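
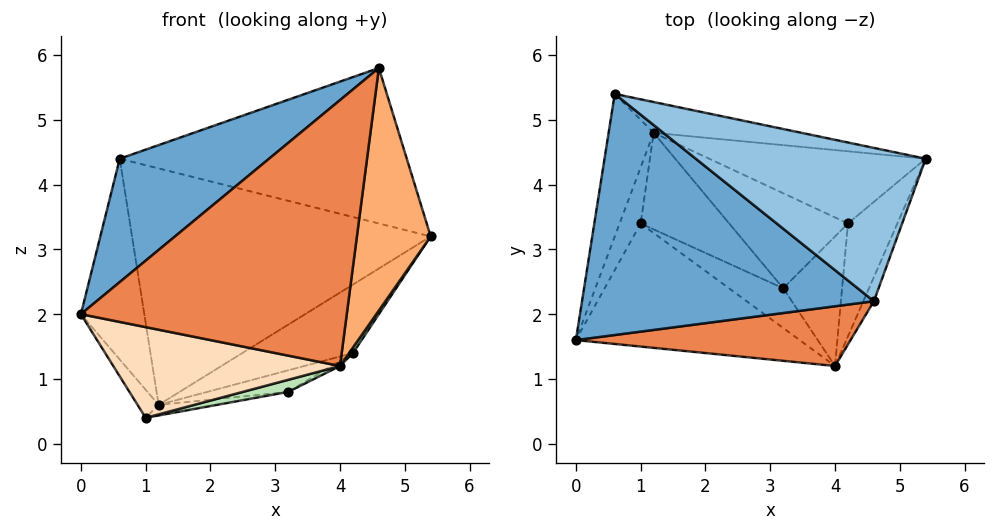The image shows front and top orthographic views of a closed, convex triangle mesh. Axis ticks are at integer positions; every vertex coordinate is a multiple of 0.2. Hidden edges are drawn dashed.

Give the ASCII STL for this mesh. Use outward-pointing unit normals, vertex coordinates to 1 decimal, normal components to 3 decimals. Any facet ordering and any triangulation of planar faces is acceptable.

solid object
 facet normal -0.560 -0.377 0.738
  outer loop
   vertex 4.6 2.2 5.8
   vertex 0.6 5.4 4.4
   vertex 0.0 1.6 2.0
  endloop
 endfacet
 facet normal 0.308 0.677 0.668
  outer loop
   vertex 4.6 2.2 5.8
   vertex 5.4 4.4 3.2
   vertex 0.6 5.4 4.4
  endloop
 endfacet
 facet normal -0.944 0.270 -0.192
  outer loop
   vertex 1.2 4.8 0.6
   vertex 0.0 1.6 2.0
   vertex 0.6 5.4 4.4
  endloop
 endfacet
 facet normal 0.172 0.977 -0.127
  outer loop
   vertex 1.2 4.8 0.6
   vertex 0.6 5.4 4.4
   vertex 5.4 4.4 3.2
  endloop
 endfacet
 facet normal -0.054 -0.974 0.219
  outer loop
   vertex 4.0 1.2 1.2
   vertex 4.6 2.2 5.8
   vertex 0.0 1.6 2.0
  endloop
 endfacet
 facet normal 0.924 -0.381 -0.038
  outer loop
   vertex 4.0 1.2 1.2
   vertex 5.4 4.4 3.2
   vertex 4.6 2.2 5.8
  endloop
 endfacet
 facet normal -0.913 0.183 -0.365
  outer loop
   vertex 1.0 3.4 0.4
   vertex 0.0 1.6 2.0
   vertex 1.2 4.8 0.6
  endloop
 endfacet
 facet normal -0.215 -0.579 -0.786
  outer loop
   vertex 1.0 3.4 0.4
   vertex 4.0 1.2 1.2
   vertex 0.0 1.6 2.0
  endloop
 endfacet
 facet normal 0.458 0.612 -0.645
  outer loop
   vertex 4.2 3.4 1.4
   vertex 1.2 4.8 0.6
   vertex 5.4 4.4 3.2
  endloop
 endfacet
 facet normal 0.839 -0.027 -0.544
  outer loop
   vertex 4.2 3.4 1.4
   vertex 5.4 4.4 3.2
   vertex 4.0 1.2 1.2
  endloop
 endfacet
 facet normal 0.042 -0.291 -0.956
  outer loop
   vertex 3.2 2.4 0.8
   vertex 4.0 1.2 1.2
   vertex 1.0 3.4 0.4
  endloop
 endfacet
 facet normal 0.488 0.035 -0.872
  outer loop
   vertex 3.2 2.4 0.8
   vertex 4.2 3.4 1.4
   vertex 4.0 1.2 1.2
  endloop
 endfacet
 facet normal 0.224 0.106 -0.969
  outer loop
   vertex 3.2 2.4 0.8
   vertex 1.0 3.4 0.4
   vertex 1.2 4.8 0.6
  endloop
 endfacet
 facet normal 0.342 0.208 -0.916
  outer loop
   vertex 3.2 2.4 0.8
   vertex 1.2 4.8 0.6
   vertex 4.2 3.4 1.4
  endloop
 endfacet
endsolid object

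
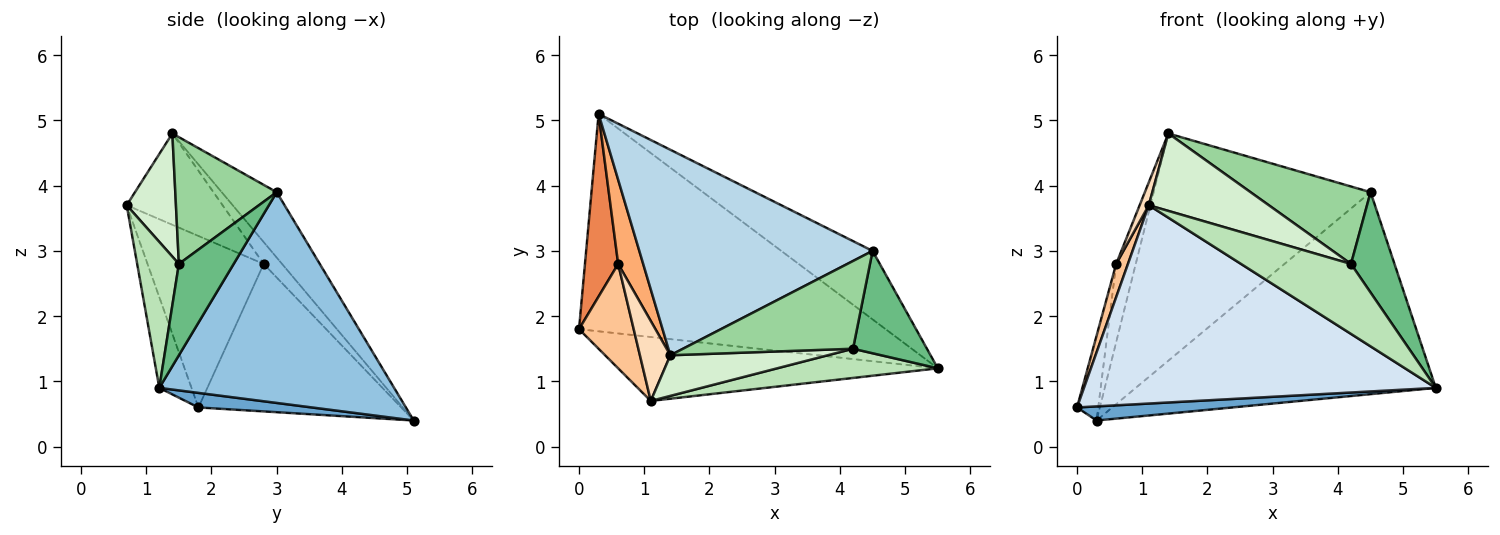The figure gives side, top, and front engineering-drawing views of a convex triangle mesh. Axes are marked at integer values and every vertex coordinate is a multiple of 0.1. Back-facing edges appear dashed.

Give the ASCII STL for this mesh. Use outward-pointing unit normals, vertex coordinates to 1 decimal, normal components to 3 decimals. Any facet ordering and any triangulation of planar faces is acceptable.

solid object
 facet normal 0.047 -0.065 -0.997
  outer loop
   vertex 0.3 5.1 0.4
   vertex 5.5 1.2 0.9
   vertex 0.0 1.8 0.6
  endloop
 endfacet
 facet normal 0.595 0.761 -0.258
  outer loop
   vertex 4.5 3.0 3.9
   vertex 5.5 1.2 0.9
   vertex 0.3 5.1 0.4
  endloop
 endfacet
 facet normal -0.185 0.729 0.659
  outer loop
   vertex 4.5 3.0 3.9
   vertex 0.3 5.1 0.4
   vertex 1.4 1.4 4.8
  endloop
 endfacet
 facet normal -0.087 -0.948 -0.306
  outer loop
   vertex 1.1 0.7 3.7
   vertex 0.0 1.8 0.6
   vertex 5.5 1.2 0.9
  endloop
 endfacet
 facet normal -0.971 0.101 0.219
  outer loop
   vertex 0.6 2.8 2.8
   vertex 0.3 5.1 0.4
   vertex 0.0 1.8 0.6
  endloop
 endfacet
 facet normal -0.539 0.574 0.617
  outer loop
   vertex 0.6 2.8 2.8
   vertex 1.4 1.4 4.8
   vertex 0.3 5.1 0.4
  endloop
 endfacet
 facet normal -0.948 -0.096 0.302
  outer loop
   vertex 0.6 2.8 2.8
   vertex 0.0 1.8 0.6
   vertex 1.1 0.7 3.7
  endloop
 endfacet
 facet normal -0.945 -0.090 0.315
  outer loop
   vertex 0.6 2.8 2.8
   vertex 1.1 0.7 3.7
   vertex 1.4 1.4 4.8
  endloop
 endfacet
 facet normal 0.662 -0.525 0.536
  outer loop
   vertex 4.2 1.5 2.8
   vertex 5.5 1.2 0.9
   vertex 4.5 3.0 3.9
  endloop
 endfacet
 facet normal 0.488 -0.578 0.654
  outer loop
   vertex 4.2 1.5 2.8
   vertex 4.5 3.0 3.9
   vertex 1.4 1.4 4.8
  endloop
 endfacet
 facet normal 0.330 -0.871 0.364
  outer loop
   vertex 4.2 1.5 2.8
   vertex 1.1 0.7 3.7
   vertex 5.5 1.2 0.9
  endloop
 endfacet
 facet normal 0.342 -0.832 0.437
  outer loop
   vertex 4.2 1.5 2.8
   vertex 1.4 1.4 4.8
   vertex 1.1 0.7 3.7
  endloop
 endfacet
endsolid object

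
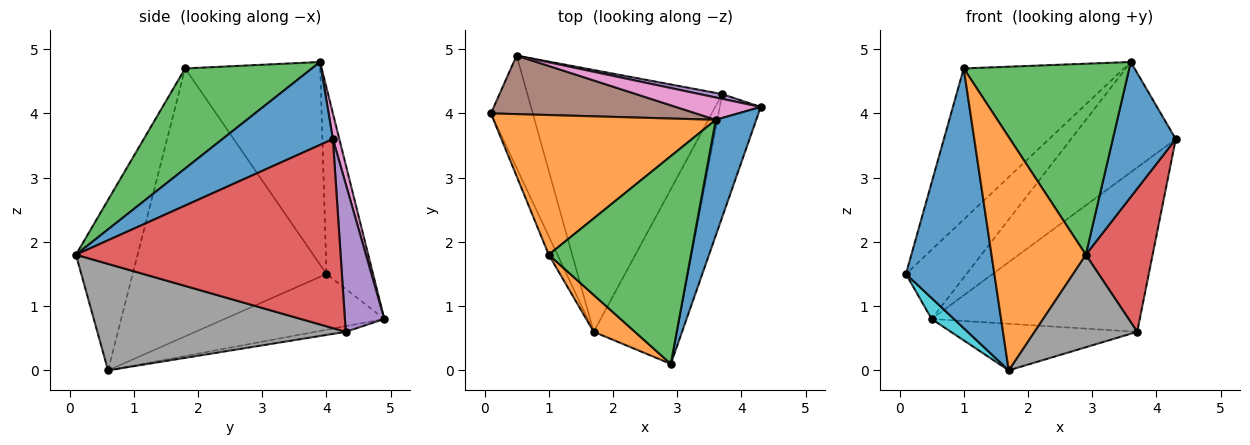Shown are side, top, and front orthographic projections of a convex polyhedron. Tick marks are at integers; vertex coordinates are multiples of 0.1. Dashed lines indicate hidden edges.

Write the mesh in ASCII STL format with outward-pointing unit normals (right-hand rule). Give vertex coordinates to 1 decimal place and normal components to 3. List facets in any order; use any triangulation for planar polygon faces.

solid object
 facet normal 0.800 -0.456 0.391
  outer loop
   vertex 3.6 3.9 4.8
   vertex 2.9 0.1 1.8
   vertex 4.3 4.1 3.6
  endloop
 endfacet
 facet normal -0.526 0.624 0.577
  outer loop
   vertex 1.0 1.8 4.7
   vertex 3.6 3.9 4.8
   vertex 0.1 4.0 1.5
  endloop
 endfacet
 facet normal 0.460 -0.601 0.654
  outer loop
   vertex 1.0 1.8 4.7
   vertex 2.9 0.1 1.8
   vertex 3.6 3.9 4.8
  endloop
 endfacet
 facet normal 0.949 -0.240 -0.206
  outer loop
   vertex 3.7 4.3 0.6
   vertex 4.3 4.1 3.6
   vertex 2.9 0.1 1.8
  endloop
 endfacet
 facet normal 0.186 0.982 0.028
  outer loop
   vertex 0.5 4.9 0.8
   vertex 4.3 4.1 3.6
   vertex 3.7 4.3 0.6
  endloop
 endfacet
 facet normal -0.506 0.658 0.557
  outer loop
   vertex 0.5 4.9 0.8
   vertex 0.1 4.0 1.5
   vertex 3.6 3.9 4.8
  endloop
 endfacet
 facet normal 0.060 0.978 0.198
  outer loop
   vertex 0.5 4.9 0.8
   vertex 3.6 3.9 4.8
   vertex 4.3 4.1 3.6
  endloop
 endfacet
 facet normal 0.749 -0.310 -0.585
  outer loop
   vertex 1.7 0.6 0.0
   vertex 3.7 4.3 0.6
   vertex 2.9 0.1 1.8
  endloop
 endfacet
 facet normal -0.029 0.175 -0.984
  outer loop
   vertex 1.7 0.6 0.0
   vertex 0.5 4.9 0.8
   vertex 3.7 4.3 0.6
  endloop
 endfacet
 facet normal -0.795 -0.111 -0.597
  outer loop
   vertex 1.7 0.6 0.0
   vertex 0.1 4.0 1.5
   vertex 0.5 4.9 0.8
  endloop
 endfacet
 facet normal -0.909 -0.415 -0.030
  outer loop
   vertex 1.7 0.6 0.0
   vertex 1.0 1.8 4.7
   vertex 0.1 4.0 1.5
  endloop
 endfacet
 facet normal -0.542 -0.830 0.131
  outer loop
   vertex 1.7 0.6 0.0
   vertex 2.9 0.1 1.8
   vertex 1.0 1.8 4.7
  endloop
 endfacet
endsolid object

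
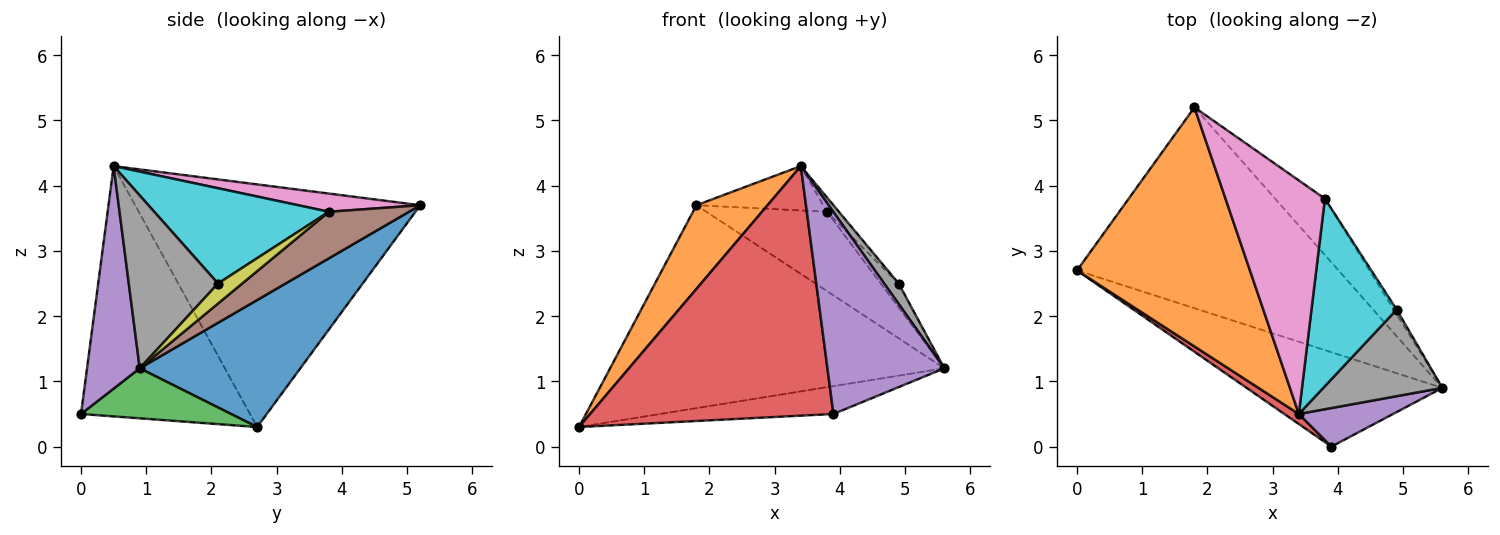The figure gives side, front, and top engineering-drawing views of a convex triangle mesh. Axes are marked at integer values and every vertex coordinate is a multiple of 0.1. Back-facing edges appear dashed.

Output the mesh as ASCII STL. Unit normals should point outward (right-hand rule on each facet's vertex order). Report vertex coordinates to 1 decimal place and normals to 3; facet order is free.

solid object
 facet normal 0.323 0.673 -0.666
  outer loop
   vertex 1.8 5.2 3.7
   vertex 5.6 0.9 1.2
   vertex 0.0 2.7 0.3
  endloop
 endfacet
 facet normal -0.798 -0.199 0.569
  outer loop
   vertex 3.4 0.5 4.3
   vertex 1.8 5.2 3.7
   vertex 0.0 2.7 0.3
  endloop
 endfacet
 facet normal 0.238 0.275 -0.932
  outer loop
   vertex 3.9 0.0 0.5
   vertex 0.0 2.7 0.3
   vertex 5.6 0.9 1.2
  endloop
 endfacet
 facet normal -0.570 -0.821 0.033
  outer loop
   vertex 3.9 0.0 0.5
   vertex 3.4 0.5 4.3
   vertex 0.0 2.7 0.3
  endloop
 endfacet
 facet normal 0.405 -0.898 0.171
  outer loop
   vertex 3.9 0.0 0.5
   vertex 5.6 0.9 1.2
   vertex 3.4 0.5 4.3
  endloop
 endfacet
 facet normal 0.476 0.717 -0.509
  outer loop
   vertex 3.8 3.8 3.6
   vertex 5.6 0.9 1.2
   vertex 1.8 5.2 3.7
  endloop
 endfacet
 facet normal 0.177 0.184 0.967
  outer loop
   vertex 3.8 3.8 3.6
   vertex 1.8 5.2 3.7
   vertex 3.4 0.5 4.3
  endloop
 endfacet
 facet normal 0.816 -0.133 0.562
  outer loop
   vertex 4.9 2.1 2.5
   vertex 3.4 0.5 4.3
   vertex 5.6 0.9 1.2
  endloop
 endfacet
 facet normal 0.798 0.592 -0.117
  outer loop
   vertex 4.9 2.1 2.5
   vertex 5.6 0.9 1.2
   vertex 3.8 3.8 3.6
  endloop
 endfacet
 facet normal 0.744 0.051 0.666
  outer loop
   vertex 4.9 2.1 2.5
   vertex 3.8 3.8 3.6
   vertex 3.4 0.5 4.3
  endloop
 endfacet
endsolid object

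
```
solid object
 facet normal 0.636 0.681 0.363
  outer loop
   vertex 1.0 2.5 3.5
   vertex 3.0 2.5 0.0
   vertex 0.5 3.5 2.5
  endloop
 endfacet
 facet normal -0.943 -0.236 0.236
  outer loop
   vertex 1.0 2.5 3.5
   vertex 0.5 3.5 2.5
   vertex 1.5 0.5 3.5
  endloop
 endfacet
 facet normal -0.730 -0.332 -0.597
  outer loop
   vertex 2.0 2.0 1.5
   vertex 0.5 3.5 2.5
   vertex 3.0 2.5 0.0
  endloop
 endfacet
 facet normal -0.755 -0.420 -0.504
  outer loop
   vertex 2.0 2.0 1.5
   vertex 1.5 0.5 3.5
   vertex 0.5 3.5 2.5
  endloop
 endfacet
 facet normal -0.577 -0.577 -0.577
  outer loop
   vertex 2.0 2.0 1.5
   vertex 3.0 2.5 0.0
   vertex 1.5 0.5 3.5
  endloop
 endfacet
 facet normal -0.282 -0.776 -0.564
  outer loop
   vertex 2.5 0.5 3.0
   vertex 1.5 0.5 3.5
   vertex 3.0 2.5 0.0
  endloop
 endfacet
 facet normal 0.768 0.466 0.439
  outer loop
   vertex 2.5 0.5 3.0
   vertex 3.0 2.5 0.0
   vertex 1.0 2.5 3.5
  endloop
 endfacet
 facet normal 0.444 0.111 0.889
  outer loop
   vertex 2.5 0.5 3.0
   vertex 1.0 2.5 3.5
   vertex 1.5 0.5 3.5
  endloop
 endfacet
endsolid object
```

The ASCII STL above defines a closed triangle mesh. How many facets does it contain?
8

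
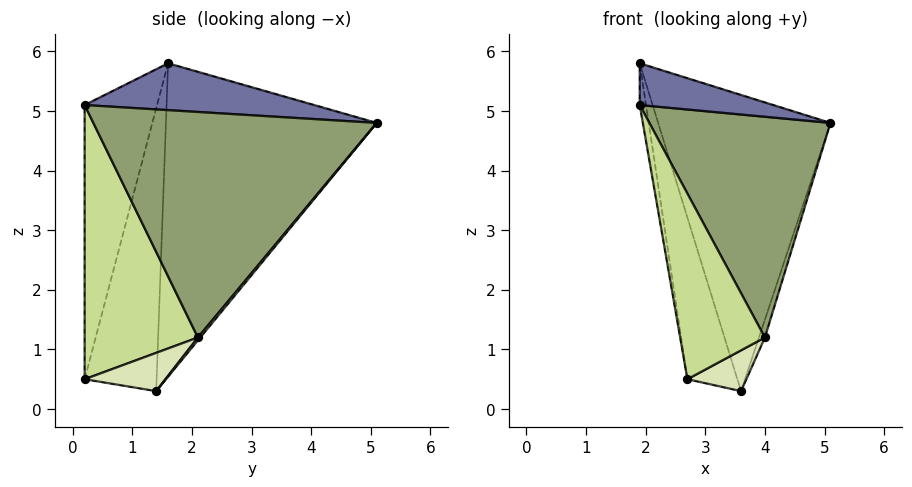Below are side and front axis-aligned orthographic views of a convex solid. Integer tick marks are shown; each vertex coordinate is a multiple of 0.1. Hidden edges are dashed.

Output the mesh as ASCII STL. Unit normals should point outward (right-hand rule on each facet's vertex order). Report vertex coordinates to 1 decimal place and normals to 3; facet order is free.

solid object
 facet normal 0.609 -0.355 0.709
  outer loop
   vertex 1.9 1.6 5.8
   vertex 1.9 0.2 5.1
   vertex 5.1 5.1 4.8
  endloop
 endfacet
 facet normal -0.749 0.612 -0.254
  outer loop
   vertex 1.9 1.6 5.8
   vertex 5.1 5.1 4.8
   vertex 3.6 1.4 0.3
  endloop
 endfacet
 facet normal -0.982 0.085 -0.171
  outer loop
   vertex 2.7 0.2 0.5
   vertex 1.9 0.2 5.1
   vertex 1.9 1.6 5.8
  endloop
 endfacet
 facet normal -0.792 0.550 -0.265
  outer loop
   vertex 2.7 0.2 0.5
   vertex 1.9 1.6 5.8
   vertex 3.6 1.4 0.3
  endloop
 endfacet
 facet normal 0.828 -0.529 0.188
  outer loop
   vertex 4.0 2.1 1.2
   vertex 5.1 5.1 4.8
   vertex 1.9 0.2 5.1
  endloop
 endfacet
 facet normal 0.278 0.695 -0.664
  outer loop
   vertex 4.0 2.1 1.2
   vertex 3.6 1.4 0.3
   vertex 5.1 5.1 4.8
  endloop
 endfacet
 facet normal 0.793 -0.593 0.138
  outer loop
   vertex 4.0 2.1 1.2
   vertex 1.9 0.2 5.1
   vertex 2.7 0.2 0.5
  endloop
 endfacet
 facet normal 0.804 -0.586 0.099
  outer loop
   vertex 4.0 2.1 1.2
   vertex 2.7 0.2 0.5
   vertex 3.6 1.4 0.3
  endloop
 endfacet
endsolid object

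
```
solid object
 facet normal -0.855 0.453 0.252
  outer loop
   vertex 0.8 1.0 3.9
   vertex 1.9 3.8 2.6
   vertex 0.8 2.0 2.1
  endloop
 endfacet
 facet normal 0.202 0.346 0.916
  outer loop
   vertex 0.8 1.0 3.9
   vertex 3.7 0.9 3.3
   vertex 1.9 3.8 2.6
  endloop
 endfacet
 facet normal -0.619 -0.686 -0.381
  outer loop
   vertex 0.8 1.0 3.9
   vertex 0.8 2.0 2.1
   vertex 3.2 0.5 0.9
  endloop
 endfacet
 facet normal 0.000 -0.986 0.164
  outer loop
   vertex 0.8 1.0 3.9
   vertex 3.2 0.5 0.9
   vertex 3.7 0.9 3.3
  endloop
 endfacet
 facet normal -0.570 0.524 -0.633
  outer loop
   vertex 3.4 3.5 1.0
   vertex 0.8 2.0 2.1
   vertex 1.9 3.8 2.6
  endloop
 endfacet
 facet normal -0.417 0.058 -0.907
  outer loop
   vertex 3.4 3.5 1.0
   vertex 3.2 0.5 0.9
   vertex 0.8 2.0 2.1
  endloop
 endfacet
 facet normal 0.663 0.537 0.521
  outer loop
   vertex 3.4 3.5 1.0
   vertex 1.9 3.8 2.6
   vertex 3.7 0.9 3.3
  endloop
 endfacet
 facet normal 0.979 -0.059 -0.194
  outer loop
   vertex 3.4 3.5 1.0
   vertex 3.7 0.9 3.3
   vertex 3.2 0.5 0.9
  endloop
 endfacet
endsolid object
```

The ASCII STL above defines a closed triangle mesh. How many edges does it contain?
12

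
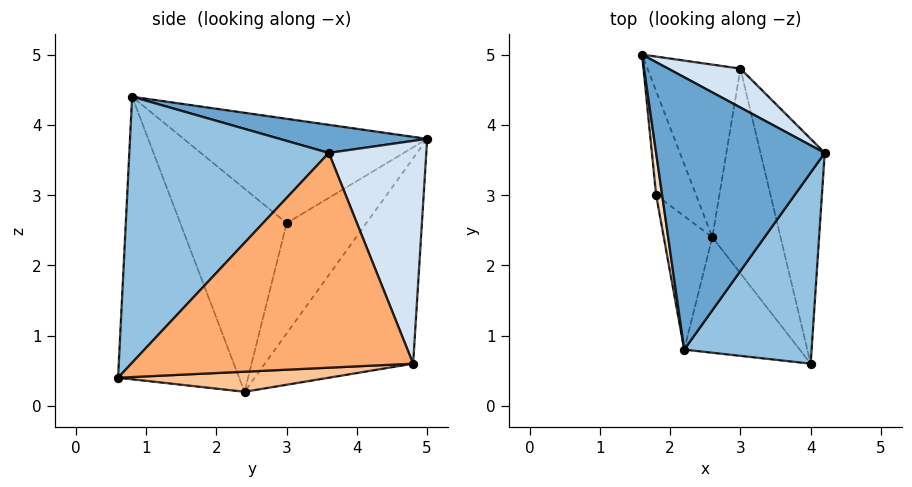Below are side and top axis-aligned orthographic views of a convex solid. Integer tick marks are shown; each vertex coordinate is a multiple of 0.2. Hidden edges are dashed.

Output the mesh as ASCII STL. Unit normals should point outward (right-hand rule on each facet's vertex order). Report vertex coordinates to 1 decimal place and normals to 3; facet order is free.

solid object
 facet normal 0.162 0.162 0.973
  outer loop
   vertex 2.2 0.8 4.4
   vertex 4.2 3.6 3.6
   vertex 1.6 5.0 3.8
  endloop
 endfacet
 facet normal 0.800 -0.462 0.383
  outer loop
   vertex 4.0 0.6 0.4
   vertex 4.2 3.6 3.6
   vertex 2.2 0.8 4.4
  endloop
 endfacet
 facet normal -0.736 -0.606 -0.301
  outer loop
   vertex 4.0 0.6 0.4
   vertex 2.2 0.8 4.4
   vertex 2.6 2.4 0.2
  endloop
 endfacet
 facet normal 0.478 0.865 0.155
  outer loop
   vertex 3.0 4.8 0.6
   vertex 1.6 5.0 3.8
   vertex 4.2 3.6 3.6
  endloop
 endfacet
 facet normal -0.890 0.215 -0.403
  outer loop
   vertex 3.0 4.8 0.6
   vertex 2.6 2.4 0.2
   vertex 1.6 5.0 3.8
  endloop
 endfacet
 facet normal 0.931 0.235 -0.279
  outer loop
   vertex 3.0 4.8 0.6
   vertex 4.2 3.6 3.6
   vertex 4.0 0.6 0.4
  endloop
 endfacet
 facet normal 0.280 0.112 -0.953
  outer loop
   vertex 3.0 4.8 0.6
   vertex 4.0 0.6 0.4
   vertex 2.6 2.4 0.2
  endloop
 endfacet
 facet normal -0.989 -0.133 0.057
  outer loop
   vertex 1.8 3.0 2.6
   vertex 2.2 0.8 4.4
   vertex 1.6 5.0 3.8
  endloop
 endfacet
 facet normal -0.934 0.110 -0.339
  outer loop
   vertex 1.8 3.0 2.6
   vertex 1.6 5.0 3.8
   vertex 2.6 2.4 0.2
  endloop
 endfacet
 facet normal -0.913 -0.345 -0.218
  outer loop
   vertex 1.8 3.0 2.6
   vertex 2.6 2.4 0.2
   vertex 2.2 0.8 4.4
  endloop
 endfacet
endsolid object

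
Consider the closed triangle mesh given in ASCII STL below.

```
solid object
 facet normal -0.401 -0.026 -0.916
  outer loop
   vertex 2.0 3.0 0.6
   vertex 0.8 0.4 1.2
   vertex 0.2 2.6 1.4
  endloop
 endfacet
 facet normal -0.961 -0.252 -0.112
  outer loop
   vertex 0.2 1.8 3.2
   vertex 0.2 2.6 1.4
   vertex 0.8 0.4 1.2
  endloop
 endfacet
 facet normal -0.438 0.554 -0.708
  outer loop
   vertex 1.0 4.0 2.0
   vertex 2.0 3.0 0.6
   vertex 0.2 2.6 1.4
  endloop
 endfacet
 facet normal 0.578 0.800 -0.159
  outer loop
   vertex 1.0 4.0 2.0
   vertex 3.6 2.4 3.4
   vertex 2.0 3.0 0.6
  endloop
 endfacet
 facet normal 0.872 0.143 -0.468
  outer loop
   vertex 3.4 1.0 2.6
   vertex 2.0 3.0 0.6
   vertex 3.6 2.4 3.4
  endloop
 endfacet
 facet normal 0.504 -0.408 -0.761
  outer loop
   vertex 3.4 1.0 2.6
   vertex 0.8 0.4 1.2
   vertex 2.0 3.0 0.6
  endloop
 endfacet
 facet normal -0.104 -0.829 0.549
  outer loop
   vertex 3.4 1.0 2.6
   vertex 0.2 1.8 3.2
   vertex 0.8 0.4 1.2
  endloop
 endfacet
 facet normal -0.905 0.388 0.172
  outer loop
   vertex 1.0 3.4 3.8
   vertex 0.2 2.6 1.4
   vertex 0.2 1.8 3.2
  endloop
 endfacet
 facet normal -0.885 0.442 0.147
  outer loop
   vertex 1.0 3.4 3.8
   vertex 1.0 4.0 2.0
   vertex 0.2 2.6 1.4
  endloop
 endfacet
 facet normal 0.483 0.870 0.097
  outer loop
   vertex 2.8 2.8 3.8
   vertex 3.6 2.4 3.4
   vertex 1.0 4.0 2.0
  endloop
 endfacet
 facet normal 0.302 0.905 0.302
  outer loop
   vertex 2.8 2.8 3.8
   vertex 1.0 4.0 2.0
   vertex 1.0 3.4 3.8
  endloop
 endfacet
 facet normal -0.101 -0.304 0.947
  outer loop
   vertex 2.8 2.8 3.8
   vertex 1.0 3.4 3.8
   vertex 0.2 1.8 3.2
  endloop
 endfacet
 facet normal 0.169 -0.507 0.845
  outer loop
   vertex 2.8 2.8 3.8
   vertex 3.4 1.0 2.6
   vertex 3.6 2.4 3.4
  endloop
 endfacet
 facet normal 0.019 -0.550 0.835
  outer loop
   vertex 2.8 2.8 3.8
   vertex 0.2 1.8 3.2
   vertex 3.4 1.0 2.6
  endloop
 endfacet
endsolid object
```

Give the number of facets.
14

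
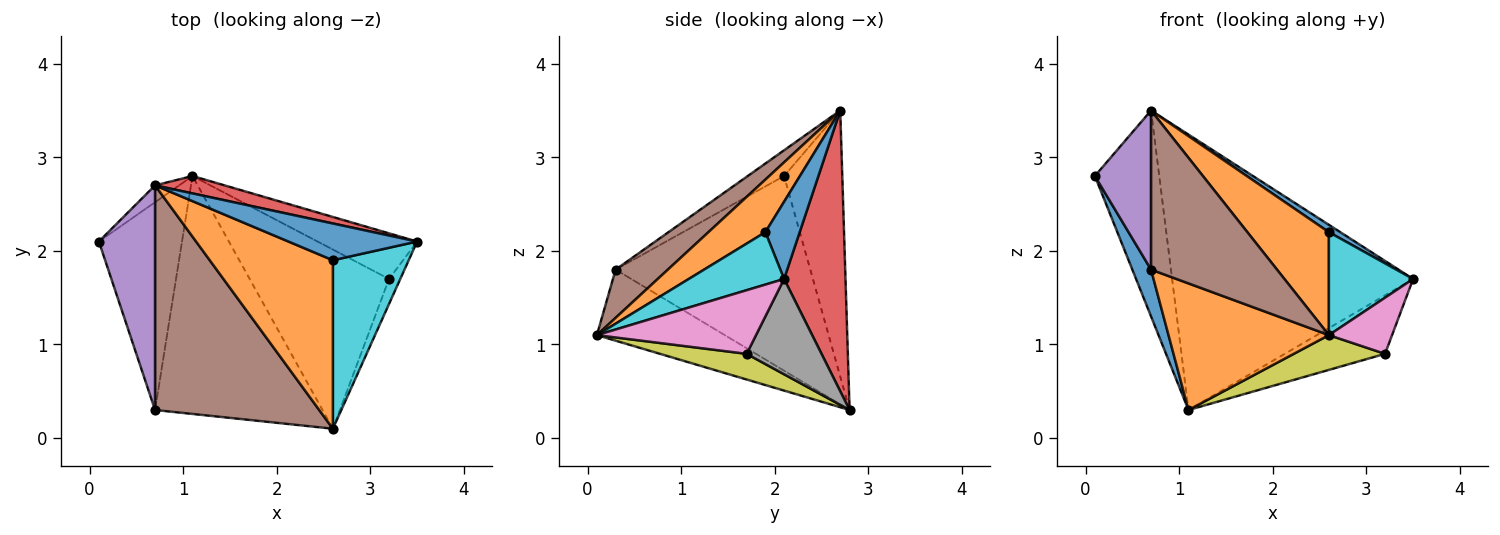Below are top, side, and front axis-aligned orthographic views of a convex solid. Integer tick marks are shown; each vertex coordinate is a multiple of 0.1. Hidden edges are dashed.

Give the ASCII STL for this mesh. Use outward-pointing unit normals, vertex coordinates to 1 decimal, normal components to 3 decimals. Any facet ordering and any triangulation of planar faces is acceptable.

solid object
 facet normal -0.916 -0.088 -0.391
  outer loop
   vertex 0.7 0.3 1.8
   vertex 0.1 2.1 2.8
   vertex 1.1 2.8 0.3
  endloop
 endfacet
 facet normal -0.351 -0.440 -0.827
  outer loop
   vertex 0.7 0.3 1.8
   vertex 1.1 2.8 0.3
   vertex 2.6 0.1 1.1
  endloop
 endfacet
 facet normal -0.670 0.740 -0.061
  outer loop
   vertex 0.7 2.7 3.5
   vertex 1.1 2.8 0.3
   vertex 0.1 2.1 2.8
  endloop
 endfacet
 facet normal 0.246 0.967 0.061
  outer loop
   vertex 0.7 2.7 3.5
   vertex 3.5 2.1 1.7
   vertex 1.1 2.8 0.3
  endloop
 endfacet
 facet normal -0.350 -0.541 0.764
  outer loop
   vertex 0.7 2.7 3.5
   vertex 0.1 2.1 2.8
   vertex 0.7 0.3 1.8
  endloop
 endfacet
 facet normal 0.233 -0.562 0.794
  outer loop
   vertex 0.7 2.7 3.5
   vertex 0.7 0.3 1.8
   vertex 2.6 0.1 1.1
  endloop
 endfacet
 facet normal 0.917 -0.364 -0.162
  outer loop
   vertex 3.2 1.7 0.9
   vertex 3.5 2.1 1.7
   vertex 2.6 0.1 1.1
  endloop
 endfacet
 facet normal 0.507 0.679 -0.530
  outer loop
   vertex 3.2 1.7 0.9
   vertex 1.1 2.8 0.3
   vertex 3.5 2.1 1.7
  endloop
 endfacet
 facet normal 0.178 -0.187 -0.966
  outer loop
   vertex 3.2 1.7 0.9
   vertex 2.6 0.1 1.1
   vertex 1.1 2.8 0.3
  endloop
 endfacet
 facet normal 0.508 -0.449 0.735
  outer loop
   vertex 2.6 1.9 2.2
   vertex 2.6 0.1 1.1
   vertex 3.5 2.1 1.7
  endloop
 endfacet
 facet normal 0.507 -0.169 0.845
  outer loop
   vertex 2.6 1.9 2.2
   vertex 3.5 2.1 1.7
   vertex 0.7 2.7 3.5
  endloop
 endfacet
 facet normal 0.342 -0.490 0.802
  outer loop
   vertex 2.6 1.9 2.2
   vertex 0.7 2.7 3.5
   vertex 2.6 0.1 1.1
  endloop
 endfacet
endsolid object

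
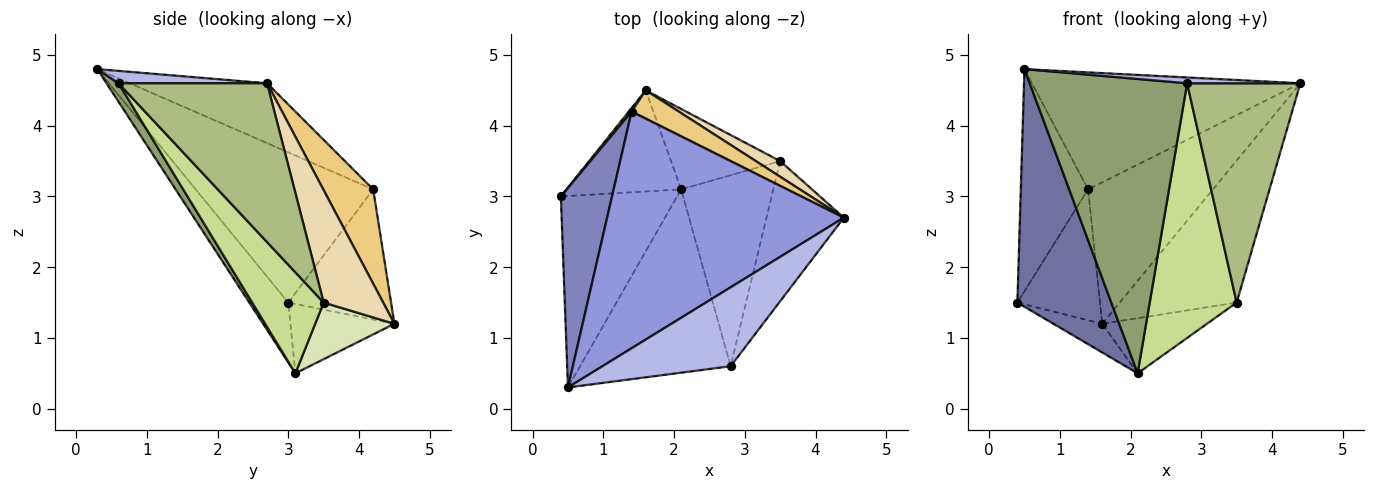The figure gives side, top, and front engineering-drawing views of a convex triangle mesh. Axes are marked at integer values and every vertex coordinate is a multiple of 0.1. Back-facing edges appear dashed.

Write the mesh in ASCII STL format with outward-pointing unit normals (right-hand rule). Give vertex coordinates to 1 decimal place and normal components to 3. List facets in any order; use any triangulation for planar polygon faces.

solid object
 facet normal -0.308 -0.741 -0.597
  outer loop
   vertex 2.1 3.1 0.5
   vertex 0.5 0.3 4.8
   vertex 0.4 3.0 1.5
  endloop
 endfacet
 facet normal -0.891 0.338 0.303
  outer loop
   vertex 1.4 4.2 3.1
   vertex 0.4 3.0 1.5
   vertex 0.5 0.3 4.8
  endloop
 endfacet
 facet normal -0.221 0.432 0.874
  outer loop
   vertex 1.4 4.2 3.1
   vertex 0.5 0.3 4.8
   vertex 4.4 2.7 4.6
  endloop
 endfacet
 facet normal 0.096 -0.073 0.993
  outer loop
   vertex 2.8 0.6 4.6
   vertex 4.4 2.7 4.6
   vertex 0.5 0.3 4.8
  endloop
 endfacet
 facet normal 0.065 -0.847 -0.528
  outer loop
   vertex 2.8 0.6 4.6
   vertex 0.5 0.3 4.8
   vertex 2.1 3.1 0.5
  endloop
 endfacet
 facet normal 0.742 -0.565 -0.361
  outer loop
   vertex 3.5 3.5 1.5
   vertex 4.4 2.7 4.6
   vertex 2.8 0.6 4.6
  endloop
 endfacet
 facet normal 0.549 -0.669 -0.501
  outer loop
   vertex 3.5 3.5 1.5
   vertex 2.8 0.6 4.6
   vertex 2.1 3.1 0.5
  endloop
 endfacet
 facet normal 0.393 0.520 -0.758
  outer loop
   vertex 1.6 4.5 1.2
   vertex 3.5 3.5 1.5
   vertex 2.1 3.1 0.5
  endloop
 endfacet
 facet normal -0.503 0.236 -0.831
  outer loop
   vertex 1.6 4.5 1.2
   vertex 2.1 3.1 0.5
   vertex 0.4 3.0 1.5
  endloop
 endfacet
 facet normal -0.779 0.627 0.017
  outer loop
   vertex 1.6 4.5 1.2
   vertex 0.4 3.0 1.5
   vertex 1.4 4.2 3.1
  endloop
 endfacet
 facet normal 0.365 0.913 0.183
  outer loop
   vertex 1.6 4.5 1.2
   vertex 1.4 4.2 3.1
   vertex 4.4 2.7 4.6
  endloop
 endfacet
 facet normal 0.451 0.887 0.098
  outer loop
   vertex 1.6 4.5 1.2
   vertex 4.4 2.7 4.6
   vertex 3.5 3.5 1.5
  endloop
 endfacet
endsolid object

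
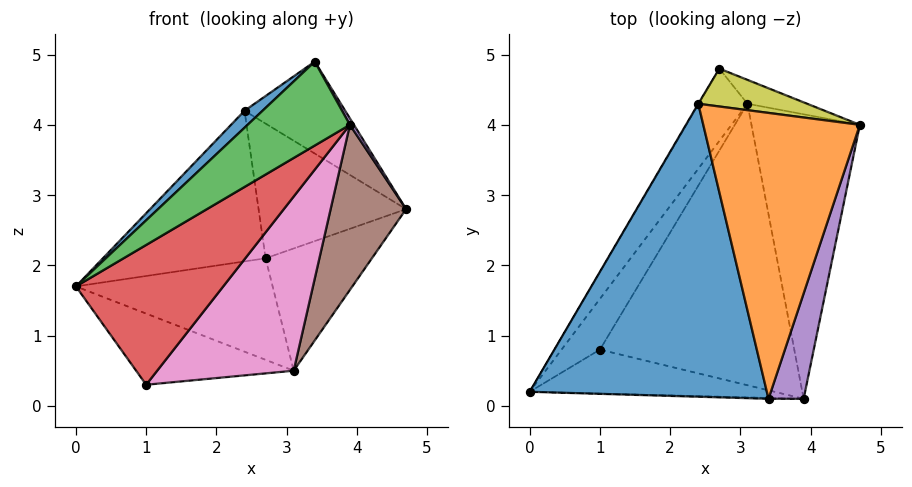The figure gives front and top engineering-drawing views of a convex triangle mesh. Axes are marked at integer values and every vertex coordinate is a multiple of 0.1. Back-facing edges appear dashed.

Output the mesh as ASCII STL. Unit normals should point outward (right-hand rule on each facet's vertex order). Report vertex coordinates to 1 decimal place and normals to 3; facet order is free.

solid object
 facet normal -0.685 -0.042 0.727
  outer loop
   vertex 2.4 4.3 4.2
   vertex 0.0 0.2 1.7
   vertex 3.4 0.1 4.9
  endloop
 endfacet
 facet normal 0.527 0.260 0.809
  outer loop
   vertex 2.4 4.3 4.2
   vertex 3.4 0.1 4.9
   vertex 4.7 4.0 2.8
  endloop
 endfacet
 facet normal -0.019 -1.000 -0.011
  outer loop
   vertex 3.9 0.1 4.0
   vertex 3.4 0.1 4.9
   vertex 0.0 0.2 1.7
  endloop
 endfacet
 facet normal 0.151 -0.943 -0.297
  outer loop
   vertex 3.9 0.1 4.0
   vertex 0.0 0.2 1.7
   vertex 1.0 0.8 0.3
  endloop
 endfacet
 facet normal 0.874 -0.030 0.485
  outer loop
   vertex 3.9 0.1 4.0
   vertex 4.7 4.0 2.8
   vertex 3.4 0.1 4.9
  endloop
 endfacet
 facet normal 0.754 -0.329 -0.568
  outer loop
   vertex 3.1 4.3 0.5
   vertex 4.7 4.0 2.8
   vertex 3.9 0.1 4.0
  endloop
 endfacet
 facet normal 0.692 -0.380 -0.614
  outer loop
   vertex 3.1 4.3 0.5
   vertex 3.9 0.1 4.0
   vertex 1.0 0.8 0.3
  endloop
 endfacet
 facet normal -0.793 0.496 -0.354
  outer loop
   vertex 3.1 4.3 0.5
   vertex 1.0 0.8 0.3
   vertex 0.0 0.2 1.7
  endloop
 endfacet
 facet normal 0.279 0.924 0.260
  outer loop
   vertex 2.7 4.8 2.1
   vertex 2.4 4.3 4.2
   vertex 4.7 4.0 2.8
  endloop
 endfacet
 facet normal 0.418 0.892 -0.174
  outer loop
   vertex 2.7 4.8 2.1
   vertex 4.7 4.0 2.8
   vertex 3.1 4.3 0.5
  endloop
 endfacet
 facet normal -0.862 0.506 -0.003
  outer loop
   vertex 2.7 4.8 2.1
   vertex 0.0 0.2 1.7
   vertex 2.4 4.3 4.2
  endloop
 endfacet
 facet normal -0.793 0.496 -0.353
  outer loop
   vertex 2.7 4.8 2.1
   vertex 3.1 4.3 0.5
   vertex 0.0 0.2 1.7
  endloop
 endfacet
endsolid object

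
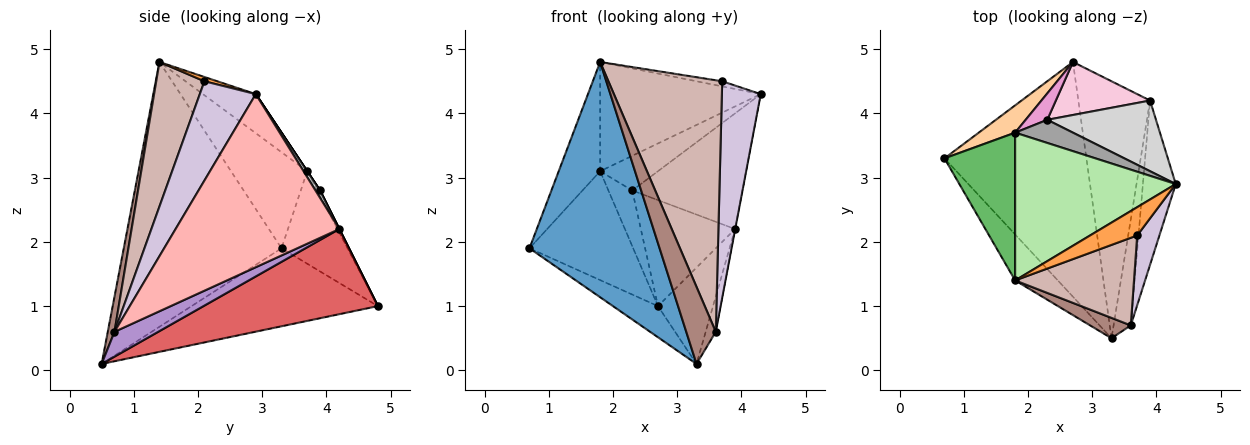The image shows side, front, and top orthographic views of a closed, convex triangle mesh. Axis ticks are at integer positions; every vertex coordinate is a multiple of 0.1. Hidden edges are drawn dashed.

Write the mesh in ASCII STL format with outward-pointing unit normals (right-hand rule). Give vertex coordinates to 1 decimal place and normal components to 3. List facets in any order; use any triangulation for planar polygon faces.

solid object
 facet normal -0.765 -0.632 -0.123
  outer loop
   vertex 1.8 1.4 4.8
   vertex 0.7 3.3 1.9
   vertex 3.3 0.5 0.1
  endloop
 endfacet
 facet normal -0.478 0.115 -0.871
  outer loop
   vertex 2.7 4.8 1.0
   vertex 3.3 0.5 0.1
   vertex 0.7 3.3 1.9
  endloop
 endfacet
 facet normal 0.089 0.178 0.980
  outer loop
   vertex 3.7 2.1 4.5
   vertex 4.3 2.9 4.3
   vertex 1.8 1.4 4.8
  endloop
 endfacet
 facet normal -0.526 0.825 0.207
  outer loop
   vertex 1.8 3.7 3.1
   vertex 2.7 4.8 1.0
   vertex 0.7 3.3 1.9
  endloop
 endfacet
 facet normal -0.738 0.401 0.543
  outer loop
   vertex 1.8 3.7 3.1
   vertex 0.7 3.3 1.9
   vertex 1.8 1.4 4.8
  endloop
 endfacet
 facet normal -0.192 0.583 0.789
  outer loop
   vertex 1.8 3.7 3.1
   vertex 1.8 1.4 4.8
   vertex 4.3 2.9 4.3
  endloop
 endfacet
 facet normal 0.744 0.235 -0.626
  outer loop
   vertex 3.9 4.2 2.2
   vertex 3.3 0.5 0.1
   vertex 2.7 4.8 1.0
  endloop
 endfacet
 facet normal 0.982 0.001 -0.186
  outer loop
   vertex 3.6 0.7 0.6
   vertex 3.9 4.2 2.2
   vertex 4.3 2.9 4.3
  endloop
 endfacet
 facet normal 0.808 0.186 -0.559
  outer loop
   vertex 3.6 0.7 0.6
   vertex 3.3 0.5 0.1
   vertex 3.9 4.2 2.2
  endloop
 endfacet
 facet normal 0.808 -0.561 0.181
  outer loop
   vertex 3.6 0.7 0.6
   vertex 4.3 2.9 4.3
   vertex 3.7 2.1 4.5
  endloop
 endfacet
 facet normal 0.214 -0.944 0.249
  outer loop
   vertex 3.6 0.7 0.6
   vertex 1.8 1.4 4.8
   vertex 3.3 0.5 0.1
  endloop
 endfacet
 facet normal 0.371 -0.877 0.305
  outer loop
   vertex 3.6 0.7 0.6
   vertex 3.7 2.1 4.5
   vertex 1.8 1.4 4.8
  endloop
 endfacet
 facet normal -0.104 0.899 0.426
  outer loop
   vertex 2.3 3.9 2.8
   vertex 2.7 4.8 1.0
   vertex 1.8 3.7 3.1
  endloop
 endfacet
 facet normal 0.000 0.894 0.447
  outer loop
   vertex 2.3 3.9 2.8
   vertex 3.9 4.2 2.2
   vertex 2.7 4.8 1.0
  endloop
 endfacet
 facet normal 0.000 0.832 0.555
  outer loop
   vertex 2.3 3.9 2.8
   vertex 1.8 3.7 3.1
   vertex 4.3 2.9 4.3
  endloop
 endfacet
 facet normal 0.036 0.853 0.521
  outer loop
   vertex 2.3 3.9 2.8
   vertex 4.3 2.9 4.3
   vertex 3.9 4.2 2.2
  endloop
 endfacet
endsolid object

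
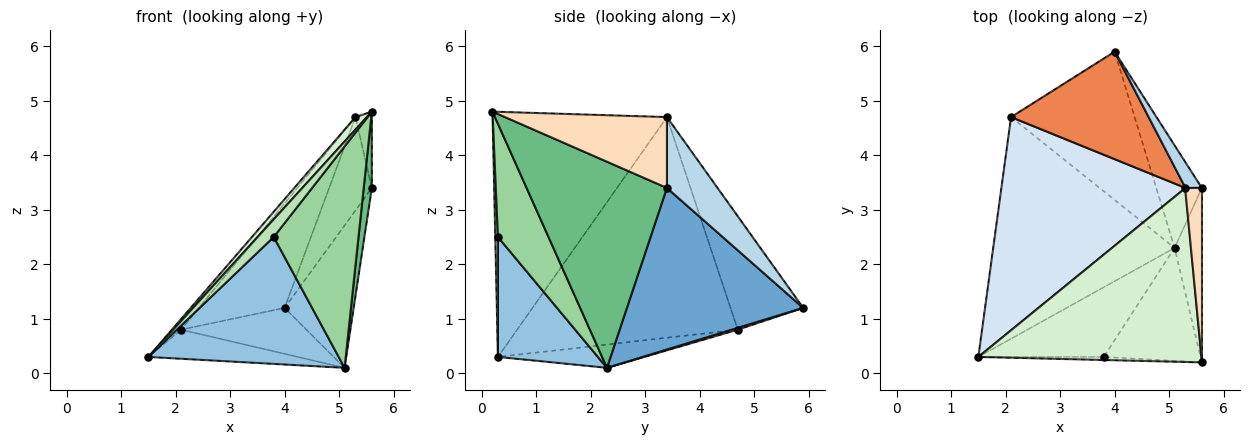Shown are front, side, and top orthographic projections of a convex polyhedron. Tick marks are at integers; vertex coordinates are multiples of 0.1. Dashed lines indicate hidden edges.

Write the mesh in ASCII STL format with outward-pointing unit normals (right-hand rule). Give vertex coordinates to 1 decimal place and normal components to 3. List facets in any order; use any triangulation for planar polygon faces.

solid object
 facet normal 0.901 0.353 -0.254
  outer loop
   vertex 5.1 2.3 0.1
   vertex 4.0 5.9 1.2
   vertex 5.6 3.4 3.4
  endloop
 endfacet
 facet normal 0.418 -0.796 -0.437
  outer loop
   vertex 3.8 0.3 2.5
   vertex 1.5 0.3 0.3
   vertex 5.1 2.3 0.1
  endloop
 endfacet
 facet normal 0.753 0.635 0.174
  outer loop
   vertex 5.3 3.4 4.7
   vertex 5.6 3.4 3.4
   vertex 4.0 5.9 1.2
  endloop
 endfacet
 facet normal -0.767 0.032 0.640
  outer loop
   vertex 2.1 4.7 0.8
   vertex 1.5 0.3 0.3
   vertex 5.3 3.4 4.7
  endloop
 endfacet
 facet normal -0.509 0.600 0.617
  outer loop
   vertex 2.1 4.7 0.8
   vertex 5.3 3.4 4.7
   vertex 4.0 5.9 1.2
  endloop
 endfacet
 facet normal -0.126 0.129 -0.984
  outer loop
   vertex 2.1 4.7 0.8
   vertex 5.1 2.3 0.1
   vertex 1.5 0.3 0.3
  endloop
 endfacet
 facet normal 0.014 0.296 -0.955
  outer loop
   vertex 2.1 4.7 0.8
   vertex 4.0 5.9 1.2
   vertex 5.1 2.3 0.1
  endloop
 endfacet
 facet normal 0.970 0.098 0.224
  outer loop
   vertex 5.6 0.2 4.8
   vertex 5.6 3.4 3.4
   vertex 5.3 3.4 4.7
  endloop
 endfacet
 facet normal 0.990 -0.057 -0.131
  outer loop
   vertex 5.6 0.2 4.8
   vertex 5.1 2.3 0.1
   vertex 5.6 3.4 3.4
  endloop
 endfacet
 facet normal 0.469 -0.787 -0.401
  outer loop
   vertex 5.6 0.2 4.8
   vertex 3.8 0.3 2.5
   vertex 5.1 2.3 0.1
  endloop
 endfacet
 facet normal 0.161 -0.973 -0.168
  outer loop
   vertex 5.6 0.2 4.8
   vertex 1.5 0.3 0.3
   vertex 3.8 0.3 2.5
  endloop
 endfacet
 facet normal -0.739 -0.048 0.672
  outer loop
   vertex 5.6 0.2 4.8
   vertex 5.3 3.4 4.7
   vertex 1.5 0.3 0.3
  endloop
 endfacet
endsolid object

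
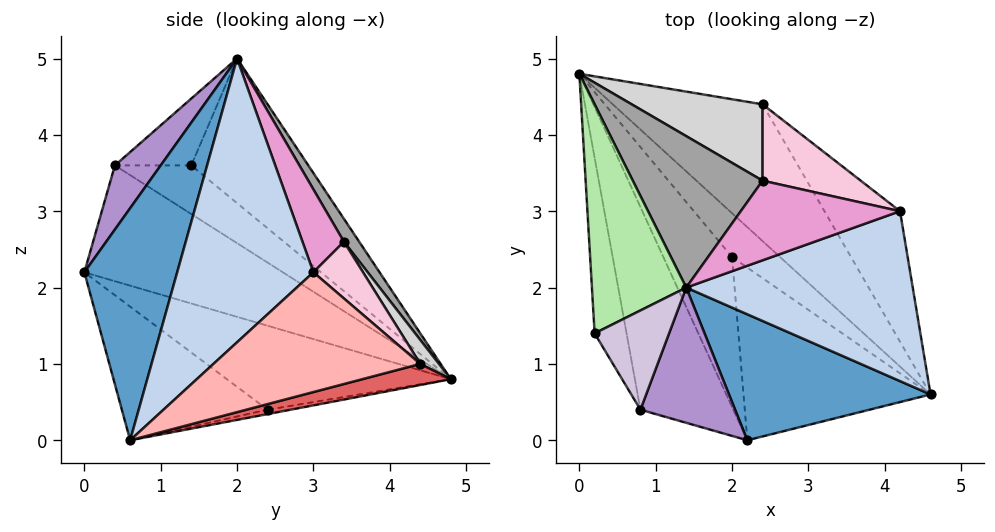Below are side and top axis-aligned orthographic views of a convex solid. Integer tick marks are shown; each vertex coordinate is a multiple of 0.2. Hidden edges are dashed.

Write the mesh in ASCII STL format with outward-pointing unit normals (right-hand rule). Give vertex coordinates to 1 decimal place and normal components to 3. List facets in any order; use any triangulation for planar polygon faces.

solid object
 facet normal 0.643 -0.524 0.558
  outer loop
   vertex 1.4 2.0 5.0
   vertex 2.2 0.0 2.2
   vertex 4.6 0.6 0.0
  endloop
 endfacet
 facet normal 0.715 -0.404 0.571
  outer loop
   vertex 4.2 3.0 2.2
   vertex 1.4 2.0 5.0
   vertex 4.6 0.6 0.0
  endloop
 endfacet
 facet normal -0.090 0.090 -0.992
  outer loop
   vertex 2.0 2.4 0.4
   vertex 0.0 4.8 0.8
   vertex 4.6 0.6 0.0
  endloop
 endfacet
 facet normal -0.681 -0.475 -0.557
  outer loop
   vertex 2.0 2.4 0.4
   vertex 2.2 0.0 2.2
   vertex 0.0 4.8 0.8
  endloop
 endfacet
 facet normal -0.485 -0.550 -0.680
  outer loop
   vertex 2.0 2.4 0.4
   vertex 4.6 0.6 0.0
   vertex 2.2 0.0 2.2
  endloop
 endfacet
 facet normal -0.778 0.372 0.507
  outer loop
   vertex 0.2 1.4 3.6
   vertex 1.4 2.0 5.0
   vertex 0.0 4.8 0.8
  endloop
 endfacet
 facet normal 0.132 0.323 -0.937
  outer loop
   vertex 2.4 4.4 1.0
   vertex 4.6 0.6 0.0
   vertex 0.0 4.8 0.8
  endloop
 endfacet
 facet normal 0.716 0.533 -0.451
  outer loop
   vertex 2.4 4.4 1.0
   vertex 4.2 3.0 2.2
   vertex 4.6 0.6 0.0
  endloop
 endfacet
 facet normal 0.410 -0.683 0.605
  outer loop
   vertex 0.8 0.4 3.6
   vertex 2.2 0.0 2.2
   vertex 1.4 2.0 5.0
  endloop
 endfacet
 facet normal -0.620 -0.372 0.691
  outer loop
   vertex 0.8 0.4 3.6
   vertex 1.4 2.0 5.0
   vertex 0.2 1.4 3.6
  endloop
 endfacet
 facet normal -0.686 -0.475 -0.551
  outer loop
   vertex 0.8 0.4 3.6
   vertex 0.0 4.8 0.8
   vertex 2.2 0.0 2.2
  endloop
 endfacet
 facet normal -0.747 -0.448 -0.491
  outer loop
   vertex 0.8 0.4 3.6
   vertex 0.2 1.4 3.6
   vertex 0.0 4.8 0.8
  endloop
 endfacet
 facet normal 0.297 0.766 0.570
  outer loop
   vertex 2.4 3.4 2.6
   vertex 1.4 2.0 5.0
   vertex 4.2 3.0 2.2
  endloop
 endfacet
 facet normal 0.293 0.811 0.507
  outer loop
   vertex 2.4 3.4 2.6
   vertex 4.2 3.0 2.2
   vertex 2.4 4.4 1.0
  endloop
 endfacet
 facet normal 0.094 0.843 0.530
  outer loop
   vertex 2.4 3.4 2.6
   vertex 0.0 4.8 0.8
   vertex 1.4 2.0 5.0
  endloop
 endfacet
 facet normal 0.097 0.844 0.528
  outer loop
   vertex 2.4 3.4 2.6
   vertex 2.4 4.4 1.0
   vertex 0.0 4.8 0.8
  endloop
 endfacet
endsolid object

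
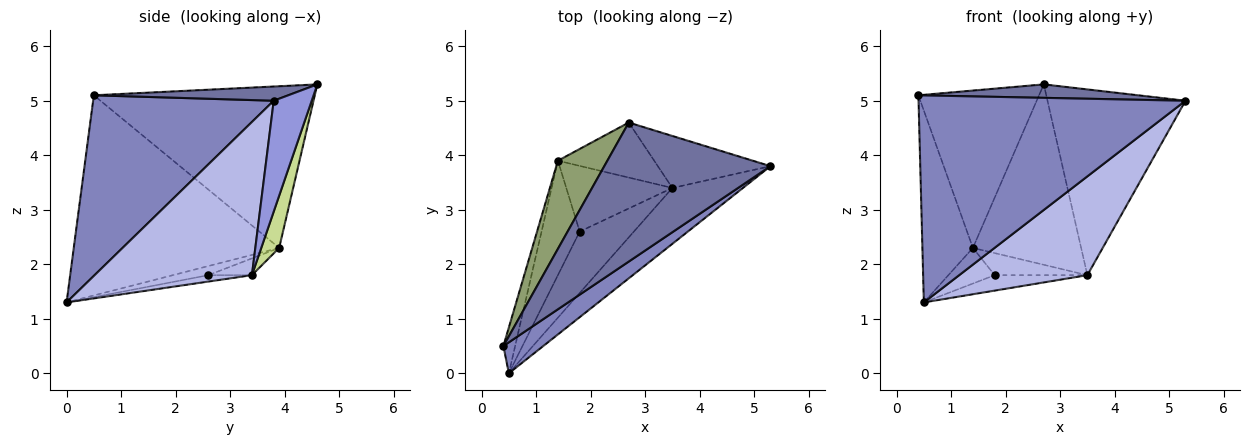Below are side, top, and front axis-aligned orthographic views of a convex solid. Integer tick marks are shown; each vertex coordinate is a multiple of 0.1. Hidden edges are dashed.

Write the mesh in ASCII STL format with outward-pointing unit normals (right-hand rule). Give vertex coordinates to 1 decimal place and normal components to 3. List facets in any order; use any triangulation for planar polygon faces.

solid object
 facet normal 0.085 -0.096 0.992
  outer loop
   vertex 2.7 4.6 5.3
   vertex 0.4 0.5 5.1
   vertex 5.3 3.8 5.0
  endloop
 endfacet
 facet normal 0.556 -0.822 0.123
  outer loop
   vertex 0.5 0.0 1.3
   vertex 5.3 3.8 5.0
   vertex 0.4 0.5 5.1
  endloop
 endfacet
 facet normal 0.256 0.931 -0.261
  outer loop
   vertex 3.5 3.4 1.8
   vertex 2.7 4.6 5.3
   vertex 5.3 3.8 5.0
  endloop
 endfacet
 facet normal 0.730 -0.595 -0.336
  outer loop
   vertex 3.5 3.4 1.8
   vertex 5.3 3.8 5.0
   vertex 0.5 0.0 1.3
  endloop
 endfacet
 facet normal -0.848 0.463 0.259
  outer loop
   vertex 1.4 3.9 2.3
   vertex 0.4 0.5 5.1
   vertex 2.7 4.6 5.3
  endloop
 endfacet
 facet normal -0.970 0.238 -0.057
  outer loop
   vertex 1.4 3.9 2.3
   vertex 0.5 0.0 1.3
   vertex 0.4 0.5 5.1
  endloop
 endfacet
 facet normal 0.156 0.945 -0.288
  outer loop
   vertex 1.4 3.9 2.3
   vertex 2.7 4.6 5.3
   vertex 3.5 3.4 1.8
  endloop
 endfacet
 facet normal -0.114 0.242 -0.963
  outer loop
   vertex 1.8 2.6 1.8
   vertex 3.5 3.4 1.8
   vertex 0.5 0.0 1.3
  endloop
 endfacet
 facet normal -0.222 0.290 -0.931
  outer loop
   vertex 1.8 2.6 1.8
   vertex 0.5 0.0 1.3
   vertex 1.4 3.9 2.3
  endloop
 endfacet
 facet normal -0.148 0.315 -0.937
  outer loop
   vertex 1.8 2.6 1.8
   vertex 1.4 3.9 2.3
   vertex 3.5 3.4 1.8
  endloop
 endfacet
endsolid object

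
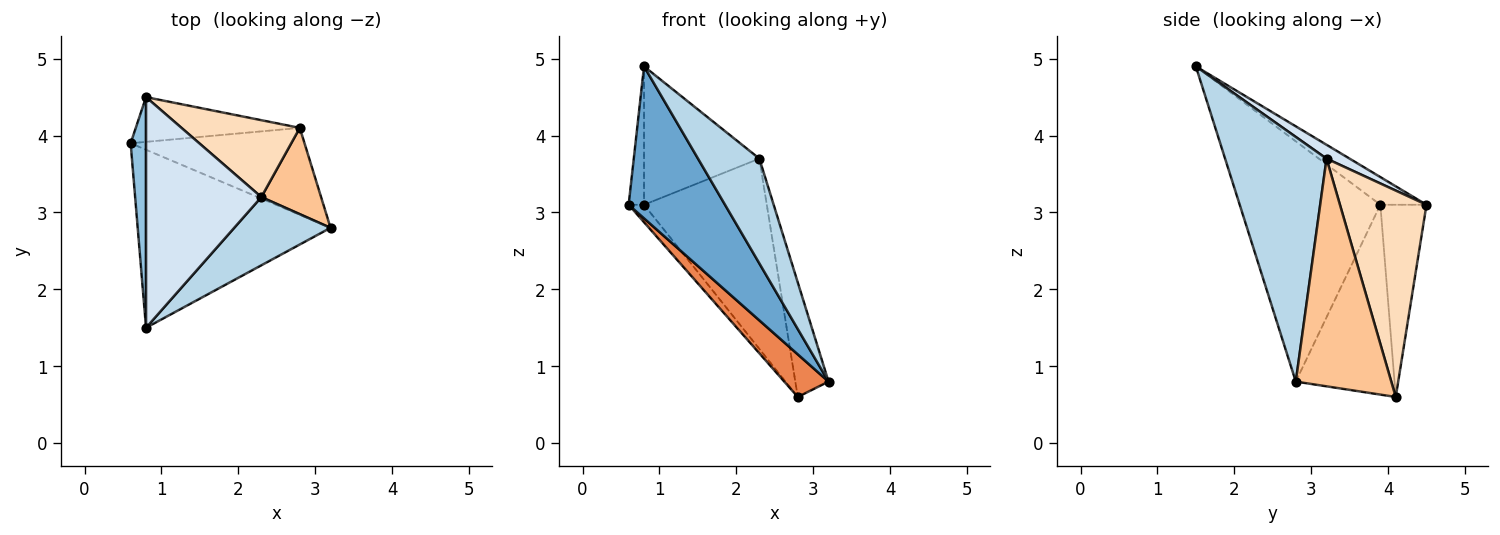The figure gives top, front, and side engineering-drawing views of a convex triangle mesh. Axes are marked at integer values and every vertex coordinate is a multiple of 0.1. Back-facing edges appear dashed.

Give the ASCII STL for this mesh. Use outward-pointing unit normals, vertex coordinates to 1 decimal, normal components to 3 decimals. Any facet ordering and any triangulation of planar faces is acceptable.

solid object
 facet normal -0.688 -0.471 -0.552
  outer loop
   vertex 0.8 1.5 4.9
   vertex 0.6 3.9 3.1
   vertex 3.2 2.8 0.8
  endloop
 endfacet
 facet normal -0.839 0.280 0.466
  outer loop
   vertex 0.8 4.5 3.1
   vertex 0.6 3.9 3.1
   vertex 0.8 1.5 4.9
  endloop
 endfacet
 facet normal 0.811 -0.490 0.319
  outer loop
   vertex 2.3 3.2 3.7
   vertex 0.8 1.5 4.9
   vertex 3.2 2.8 0.8
  endloop
 endfacet
 facet normal 0.102 0.512 0.853
  outer loop
   vertex 2.3 3.2 3.7
   vertex 0.8 4.5 3.1
   vertex 0.8 1.5 4.9
  endloop
 endfacet
 facet normal -0.700 -0.314 -0.641
  outer loop
   vertex 2.8 4.1 0.6
   vertex 3.2 2.8 0.8
   vertex 0.6 3.9 3.1
  endloop
 endfacet
 facet normal -0.737 0.246 -0.629
  outer loop
   vertex 2.8 4.1 0.6
   vertex 0.6 3.9 3.1
   vertex 0.8 4.5 3.1
  endloop
 endfacet
 facet normal 0.917 0.319 0.240
  outer loop
   vertex 2.8 4.1 0.6
   vertex 2.3 3.2 3.7
   vertex 3.2 2.8 0.8
  endloop
 endfacet
 facet normal 0.547 0.776 0.314
  outer loop
   vertex 2.8 4.1 0.6
   vertex 0.8 4.5 3.1
   vertex 2.3 3.2 3.7
  endloop
 endfacet
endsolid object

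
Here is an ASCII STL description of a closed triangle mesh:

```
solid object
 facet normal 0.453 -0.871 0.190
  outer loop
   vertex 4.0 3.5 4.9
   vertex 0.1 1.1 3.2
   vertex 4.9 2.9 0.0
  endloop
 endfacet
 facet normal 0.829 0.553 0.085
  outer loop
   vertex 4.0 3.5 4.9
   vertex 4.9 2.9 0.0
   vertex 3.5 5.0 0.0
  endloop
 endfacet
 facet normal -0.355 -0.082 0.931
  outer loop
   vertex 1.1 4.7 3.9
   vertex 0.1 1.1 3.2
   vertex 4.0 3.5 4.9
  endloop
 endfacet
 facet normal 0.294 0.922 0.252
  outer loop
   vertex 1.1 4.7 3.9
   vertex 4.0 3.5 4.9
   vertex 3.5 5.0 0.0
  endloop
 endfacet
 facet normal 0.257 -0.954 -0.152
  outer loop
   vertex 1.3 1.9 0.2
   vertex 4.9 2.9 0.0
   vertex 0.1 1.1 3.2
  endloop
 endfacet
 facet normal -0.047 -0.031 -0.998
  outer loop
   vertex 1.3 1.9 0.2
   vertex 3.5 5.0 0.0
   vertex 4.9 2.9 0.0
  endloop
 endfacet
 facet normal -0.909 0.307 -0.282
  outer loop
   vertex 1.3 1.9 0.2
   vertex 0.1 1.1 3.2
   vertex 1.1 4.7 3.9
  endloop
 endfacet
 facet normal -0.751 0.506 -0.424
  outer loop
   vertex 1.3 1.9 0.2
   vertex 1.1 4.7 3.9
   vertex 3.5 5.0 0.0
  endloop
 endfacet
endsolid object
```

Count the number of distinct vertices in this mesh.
6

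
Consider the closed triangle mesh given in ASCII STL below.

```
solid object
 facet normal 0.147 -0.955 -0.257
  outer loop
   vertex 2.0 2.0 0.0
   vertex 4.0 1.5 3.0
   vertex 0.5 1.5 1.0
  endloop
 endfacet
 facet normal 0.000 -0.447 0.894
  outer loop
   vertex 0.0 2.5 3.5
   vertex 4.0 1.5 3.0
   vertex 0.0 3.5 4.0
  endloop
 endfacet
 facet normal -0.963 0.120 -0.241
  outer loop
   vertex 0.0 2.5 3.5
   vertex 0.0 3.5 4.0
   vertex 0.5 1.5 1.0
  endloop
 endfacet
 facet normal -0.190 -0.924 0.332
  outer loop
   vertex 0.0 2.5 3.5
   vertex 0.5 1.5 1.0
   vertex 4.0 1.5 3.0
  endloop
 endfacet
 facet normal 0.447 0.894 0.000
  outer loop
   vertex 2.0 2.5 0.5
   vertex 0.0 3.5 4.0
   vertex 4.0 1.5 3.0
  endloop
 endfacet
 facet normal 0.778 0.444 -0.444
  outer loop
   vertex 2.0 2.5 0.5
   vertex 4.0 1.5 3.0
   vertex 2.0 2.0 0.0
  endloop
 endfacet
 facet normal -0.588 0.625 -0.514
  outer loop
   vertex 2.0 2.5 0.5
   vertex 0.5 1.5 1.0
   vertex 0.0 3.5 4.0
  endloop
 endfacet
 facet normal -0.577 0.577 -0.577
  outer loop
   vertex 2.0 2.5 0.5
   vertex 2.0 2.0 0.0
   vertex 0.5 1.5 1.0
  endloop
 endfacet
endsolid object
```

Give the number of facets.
8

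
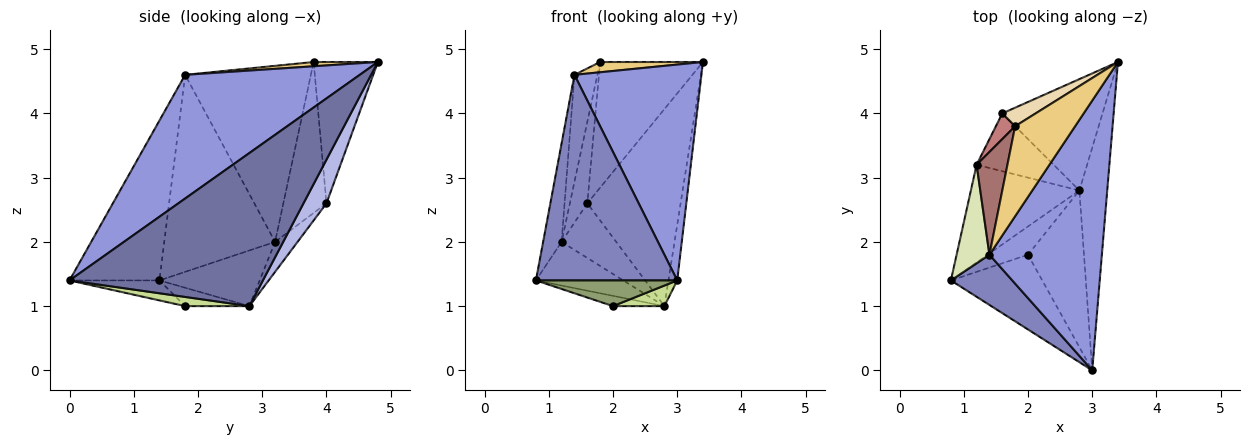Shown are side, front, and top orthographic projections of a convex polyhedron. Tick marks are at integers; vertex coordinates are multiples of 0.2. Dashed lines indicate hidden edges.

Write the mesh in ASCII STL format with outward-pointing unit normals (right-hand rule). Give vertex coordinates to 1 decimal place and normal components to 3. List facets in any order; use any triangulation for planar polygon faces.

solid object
 facet normal 0.983 0.045 -0.179
  outer loop
   vertex 2.8 2.8 1.0
   vertex 3.4 4.8 4.8
   vertex 3.0 0.0 1.4
  endloop
 endfacet
 facet normal -0.526 -0.826 0.202
  outer loop
   vertex 1.4 1.8 4.6
   vertex 0.8 1.4 1.4
   vertex 3.0 0.0 1.4
  endloop
 endfacet
 facet normal 0.652 -0.474 0.592
  outer loop
   vertex 1.4 1.8 4.6
   vertex 3.0 0.0 1.4
   vertex 3.4 4.8 4.8
  endloop
 endfacet
 facet normal 0.210 0.851 -0.481
  outer loop
   vertex 1.6 4.0 2.6
   vertex 3.4 4.8 4.8
   vertex 2.8 2.8 1.0
  endloop
 endfacet
 facet normal -0.203 -0.318 -0.926
  outer loop
   vertex 2.0 1.8 1.0
   vertex 3.0 0.0 1.4
   vertex 0.8 1.4 1.4
  endloop
 endfacet
 facet normal -0.393 0.314 -0.864
  outer loop
   vertex 2.0 1.8 1.0
   vertex 0.8 1.4 1.4
   vertex 2.8 2.8 1.0
  endloop
 endfacet
 facet normal 0.160 -0.128 -0.979
  outer loop
   vertex 2.0 1.8 1.0
   vertex 2.8 2.8 1.0
   vertex 3.0 0.0 1.4
  endloop
 endfacet
 facet normal -0.973 0.162 0.162
  outer loop
   vertex 1.2 3.2 2.0
   vertex 0.8 1.4 1.4
   vertex 1.4 1.8 4.6
  endloop
 endfacet
 facet normal -0.424 0.370 -0.827
  outer loop
   vertex 1.2 3.2 2.0
   vertex 2.8 2.8 1.0
   vertex 0.8 1.4 1.4
  endloop
 endfacet
 facet normal -0.272 0.661 -0.700
  outer loop
   vertex 1.2 3.2 2.0
   vertex 1.6 4.0 2.6
   vertex 2.8 2.8 1.0
  endloop
 endfacet
 facet normal 0.071 -0.113 0.991
  outer loop
   vertex 1.8 3.8 4.8
   vertex 1.4 1.8 4.6
   vertex 3.4 4.8 4.8
  endloop
 endfacet
 facet normal -0.526 0.841 0.124
  outer loop
   vertex 1.8 3.8 4.8
   vertex 3.4 4.8 4.8
   vertex 1.6 4.0 2.6
  endloop
 endfacet
 facet normal -0.969 0.177 0.170
  outer loop
   vertex 1.8 3.8 4.8
   vertex 1.2 3.2 2.0
   vertex 1.4 1.8 4.6
  endloop
 endfacet
 facet normal -0.921 0.372 0.118
  outer loop
   vertex 1.8 3.8 4.8
   vertex 1.6 4.0 2.6
   vertex 1.2 3.2 2.0
  endloop
 endfacet
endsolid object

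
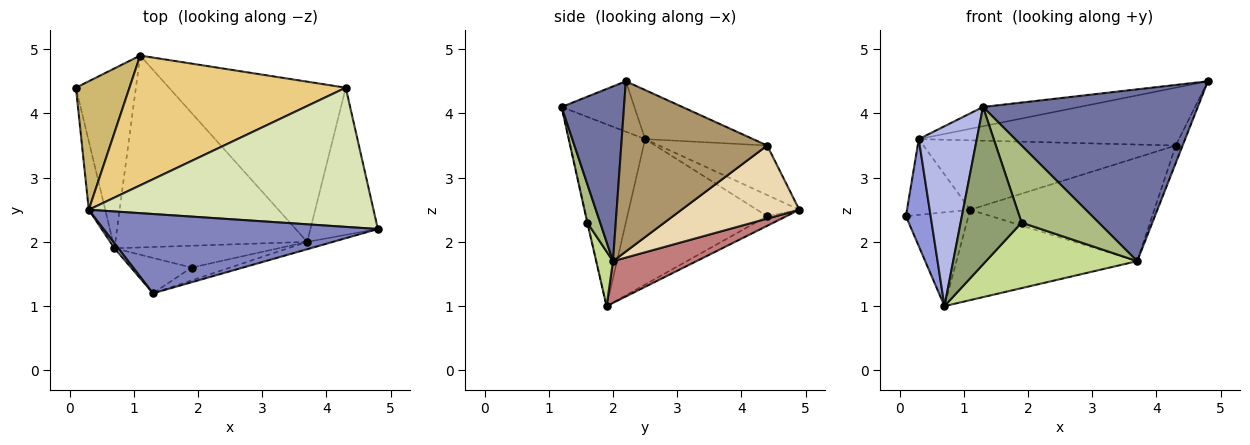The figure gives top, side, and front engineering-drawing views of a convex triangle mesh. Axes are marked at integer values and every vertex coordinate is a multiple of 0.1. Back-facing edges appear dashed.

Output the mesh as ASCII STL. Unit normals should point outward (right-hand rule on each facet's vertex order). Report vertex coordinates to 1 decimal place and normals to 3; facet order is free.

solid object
 facet normal 0.279 -0.959 -0.041
  outer loop
   vertex 3.7 2.0 1.7
   vertex 4.8 2.2 4.5
   vertex 1.3 1.2 4.1
  endloop
 endfacet
 facet normal -0.176 0.233 0.957
  outer loop
   vertex 0.3 2.5 3.6
   vertex 1.3 1.2 4.1
   vertex 4.8 2.2 4.5
  endloop
 endfacet
 facet normal -0.979 -0.173 -0.111
  outer loop
   vertex 0.3 2.5 3.6
   vertex 0.1 4.4 2.4
   vertex 0.7 1.9 1.0
  endloop
 endfacet
 facet normal -0.796 -0.605 0.017
  outer loop
   vertex 0.3 2.5 3.6
   vertex 0.7 1.9 1.0
   vertex 1.3 1.2 4.1
  endloop
 endfacet
 facet normal -0.007 -0.976 -0.219
  outer loop
   vertex 1.9 1.6 2.3
   vertex 1.3 1.2 4.1
   vertex 0.7 1.9 1.0
  endloop
 endfacet
 facet normal 0.162 -0.973 -0.162
  outer loop
   vertex 1.9 1.6 2.3
   vertex 3.7 2.0 1.7
   vertex 1.3 1.2 4.1
  endloop
 endfacet
 facet normal 0.105 -0.943 -0.314
  outer loop
   vertex 1.9 1.6 2.3
   vertex 0.7 1.9 1.0
   vertex 3.7 2.0 1.7
  endloop
 endfacet
 facet normal -0.157 0.379 0.912
  outer loop
   vertex 4.3 4.4 3.5
   vertex 0.3 2.5 3.6
   vertex 4.8 2.2 4.5
  endloop
 endfacet
 facet normal 0.929 0.044 -0.368
  outer loop
   vertex 4.3 4.4 3.5
   vertex 4.8 2.2 4.5
   vertex 3.7 2.0 1.7
  endloop
 endfacet
 facet normal -0.322 0.481 0.815
  outer loop
   vertex 1.1 4.9 2.5
   vertex 0.1 4.4 2.4
   vertex 0.3 2.5 3.6
  endloop
 endfacet
 facet normal -0.198 0.462 0.864
  outer loop
   vertex 1.1 4.9 2.5
   vertex 0.3 2.5 3.6
   vertex 4.3 4.4 3.5
  endloop
 endfacet
 facet normal 0.328 0.513 -0.793
  outer loop
   vertex 1.1 4.9 2.5
   vertex 4.3 4.4 3.5
   vertex 3.7 2.0 1.7
  endloop
 endfacet
 facet normal -0.141 0.458 -0.878
  outer loop
   vertex 1.1 4.9 2.5
   vertex 0.7 1.9 1.0
   vertex 0.1 4.4 2.4
  endloop
 endfacet
 facet normal 0.193 0.418 -0.888
  outer loop
   vertex 1.1 4.9 2.5
   vertex 3.7 2.0 1.7
   vertex 0.7 1.9 1.0
  endloop
 endfacet
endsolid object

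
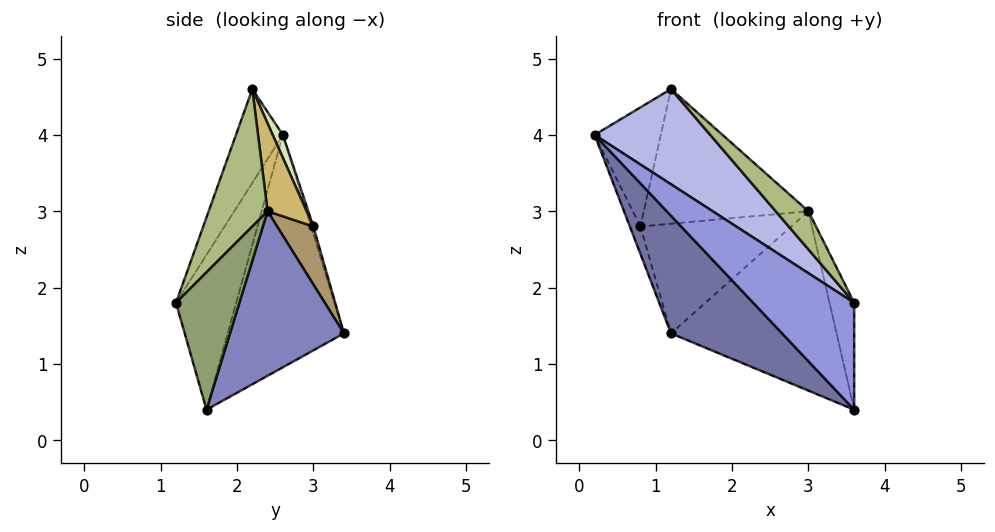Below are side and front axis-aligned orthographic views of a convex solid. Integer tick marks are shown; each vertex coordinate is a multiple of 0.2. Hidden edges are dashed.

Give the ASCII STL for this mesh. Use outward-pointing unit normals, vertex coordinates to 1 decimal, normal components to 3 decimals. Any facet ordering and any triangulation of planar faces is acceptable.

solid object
 facet normal -0.649 -0.620 -0.440
  outer loop
   vertex 1.2 3.4 1.4
   vertex 3.6 1.6 0.4
   vertex 0.2 2.6 4.0
  endloop
 endfacet
 facet normal 0.563 0.818 -0.122
  outer loop
   vertex 3.0 2.4 3.0
   vertex 3.6 1.6 0.4
   vertex 1.2 3.4 1.4
  endloop
 endfacet
 facet normal -0.498 -0.834 -0.238
  outer loop
   vertex 3.6 1.2 1.8
   vertex 0.2 2.6 4.0
   vertex 3.6 1.6 0.4
  endloop
 endfacet
 facet normal -0.376 -0.927 0.009
  outer loop
   vertex 3.6 1.2 1.8
   vertex 1.2 2.2 4.6
   vertex 0.2 2.6 4.0
  endloop
 endfacet
 facet normal 0.927 0.361 0.103
  outer loop
   vertex 3.6 1.2 1.8
   vertex 3.6 1.6 0.4
   vertex 3.0 2.4 3.0
  endloop
 endfacet
 facet normal 0.642 -0.357 0.678
  outer loop
   vertex 3.6 1.2 1.8
   vertex 3.0 2.4 3.0
   vertex 1.2 2.2 4.6
  endloop
 endfacet
 facet normal -0.212 0.954 0.212
  outer loop
   vertex 0.8 3.0 2.8
   vertex 1.2 3.4 1.4
   vertex 0.2 2.6 4.0
  endloop
 endfacet
 facet normal 0.141 0.916 0.376
  outer loop
   vertex 0.8 3.0 2.8
   vertex 0.2 2.6 4.0
   vertex 1.2 2.2 4.6
  endloop
 endfacet
 facet normal 0.221 0.919 0.326
  outer loop
   vertex 0.8 3.0 2.8
   vertex 3.0 2.4 3.0
   vertex 1.2 3.4 1.4
  endloop
 endfacet
 facet normal 0.216 0.909 0.356
  outer loop
   vertex 0.8 3.0 2.8
   vertex 1.2 2.2 4.6
   vertex 3.0 2.4 3.0
  endloop
 endfacet
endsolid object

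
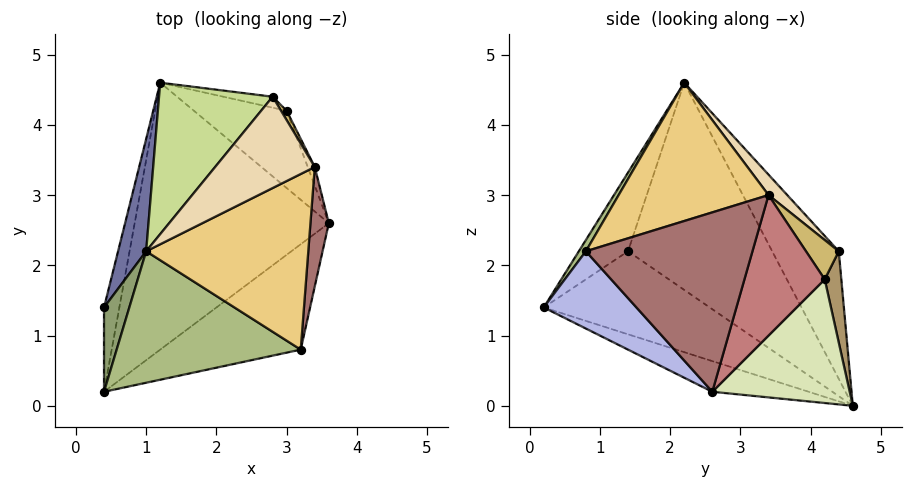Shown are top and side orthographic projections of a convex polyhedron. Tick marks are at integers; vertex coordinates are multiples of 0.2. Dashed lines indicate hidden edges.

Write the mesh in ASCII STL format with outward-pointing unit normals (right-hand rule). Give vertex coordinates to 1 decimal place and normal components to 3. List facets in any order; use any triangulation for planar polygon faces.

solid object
 facet normal -0.938 0.322 0.127
  outer loop
   vertex 1.0 2.2 4.6
   vertex 1.2 4.6 0.0
   vertex 0.4 1.4 2.2
  endloop
 endfacet
 facet normal -0.976 0.120 -0.180
  outer loop
   vertex 0.4 0.2 1.4
   vertex 0.4 1.4 2.2
   vertex 1.2 4.6 0.0
  endloop
 endfacet
 facet normal -0.150 -0.275 -0.950
  outer loop
   vertex 0.4 0.2 1.4
   vertex 1.2 4.6 0.0
   vertex 3.6 2.6 0.2
  endloop
 endfacet
 facet normal 0.327 -0.734 -0.595
  outer loop
   vertex 0.4 0.2 1.4
   vertex 3.6 2.6 0.2
   vertex 3.2 0.8 2.2
  endloop
 endfacet
 facet normal -0.933 -0.200 0.300
  outer loop
   vertex 0.4 0.2 1.4
   vertex 1.0 2.2 4.6
   vertex 0.4 1.4 2.2
  endloop
 endfacet
 facet normal 0.032 -0.850 0.525
  outer loop
   vertex 0.4 0.2 1.4
   vertex 3.2 0.8 2.2
   vertex 1.0 2.2 4.6
  endloop
 endfacet
 facet normal -0.448 0.801 0.398
  outer loop
   vertex 2.8 4.4 2.2
   vertex 1.2 4.6 0.0
   vertex 1.0 2.2 4.6
  endloop
 endfacet
 facet normal 0.595 0.669 -0.446
  outer loop
   vertex 3.0 4.2 1.8
   vertex 3.6 2.6 0.2
   vertex 1.2 4.6 0.0
  endloop
 endfacet
 facet normal 0.422 0.877 -0.227
  outer loop
   vertex 3.0 4.2 1.8
   vertex 1.2 4.6 0.0
   vertex 2.8 4.4 2.2
  endloop
 endfacet
 facet normal 0.808 0.577 0.115
  outer loop
   vertex 3.4 3.4 3.0
   vertex 3.0 4.2 1.8
   vertex 2.8 4.4 2.2
  endloop
 endfacet
 facet normal 0.624 -0.273 0.732
  outer loop
   vertex 3.4 3.4 3.0
   vertex 1.0 2.2 4.6
   vertex 3.2 0.8 2.2
  endloop
 endfacet
 facet normal 0.149 0.671 0.727
  outer loop
   vertex 3.4 3.4 3.0
   vertex 2.8 4.4 2.2
   vertex 1.0 2.2 4.6
  endloop
 endfacet
 facet normal 0.989 -0.107 0.101
  outer loop
   vertex 3.4 3.4 3.0
   vertex 3.2 0.8 2.2
   vertex 3.6 2.6 0.2
  endloop
 endfacet
 facet normal 0.919 0.391 -0.046
  outer loop
   vertex 3.4 3.4 3.0
   vertex 3.6 2.6 0.2
   vertex 3.0 4.2 1.8
  endloop
 endfacet
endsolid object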